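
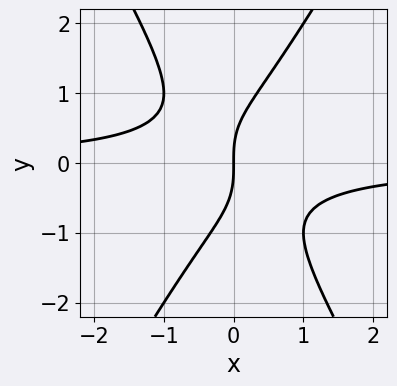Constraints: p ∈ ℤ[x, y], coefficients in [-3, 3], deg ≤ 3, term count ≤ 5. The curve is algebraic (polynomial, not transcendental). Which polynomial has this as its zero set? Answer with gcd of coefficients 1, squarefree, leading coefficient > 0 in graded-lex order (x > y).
The degree is 3 — no degree-2 curve has this shape.
From the visible intercepts: it crosses the y-axis at the gridline y = 0; one x-axis crossing is at x = 0.
Together with the visible shape, these determine p as stated.

3*x^2*y - y^3 + 2*x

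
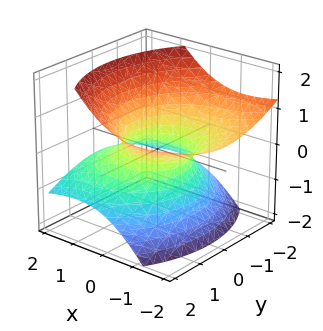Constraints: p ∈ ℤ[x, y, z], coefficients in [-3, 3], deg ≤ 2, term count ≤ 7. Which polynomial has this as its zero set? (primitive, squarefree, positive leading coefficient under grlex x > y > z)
x^2 + 2*x*z + y^2 - 2*z^2 - 1

1. Degree: no degree-1 surface has this shape, so deg p = 2.
2. Observable constraints: among the integer gridlines, it crosses the x-axis at x ∈ {-1, 1}; the y-axis gridline crossings are at y ∈ {-1, 1}.
3. The integer polynomial consistent with all of this is the stated p.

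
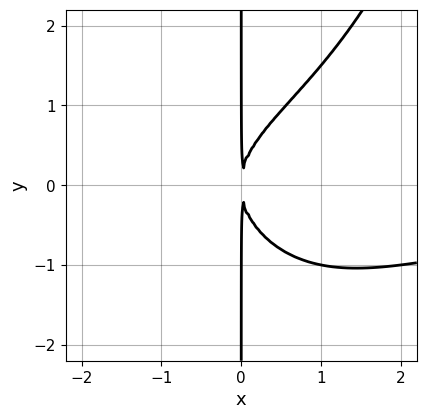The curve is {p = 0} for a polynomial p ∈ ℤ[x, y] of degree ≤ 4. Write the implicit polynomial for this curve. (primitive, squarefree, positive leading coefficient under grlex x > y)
(a) Degree: no degree-3 curve has this shape, so deg p = 4.
(b) From the visible intercepts: every point of the y-axis in the box is on the curve.
(c) Together with the visible shape, these determine p as stated.

x^3*y - 2*x*y^2 + 3*x^2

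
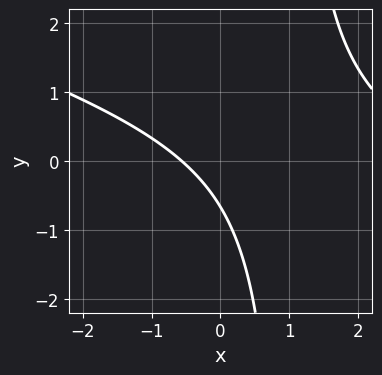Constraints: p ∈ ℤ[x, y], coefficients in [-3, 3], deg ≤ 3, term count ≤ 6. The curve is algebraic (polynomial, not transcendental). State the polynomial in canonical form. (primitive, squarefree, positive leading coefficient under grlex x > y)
x^2 + 3*x*y - 3*x - 3*y - 2

1. The degree is 2 — a generic line meets the curve in up to 2 points.
2. Putting this together gives p.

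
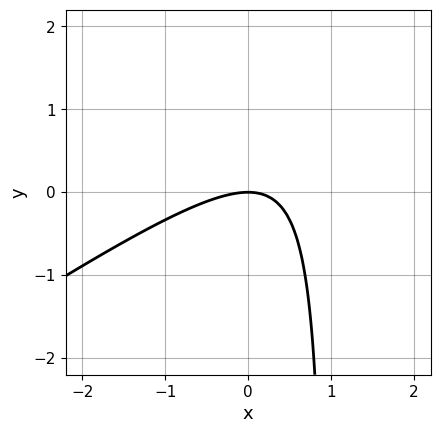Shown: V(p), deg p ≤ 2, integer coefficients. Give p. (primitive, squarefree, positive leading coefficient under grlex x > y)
(a) The degree is 2 — no degree-1 curve has this shape.
(b) Observable constraints: it crosses the y-axis at the gridline y = 0; one x-axis crossing is at x = 0.
(c) Fitting integer coefficients to these (and the overall shape) gives p.

2*x^2 - 3*x*y + 3*y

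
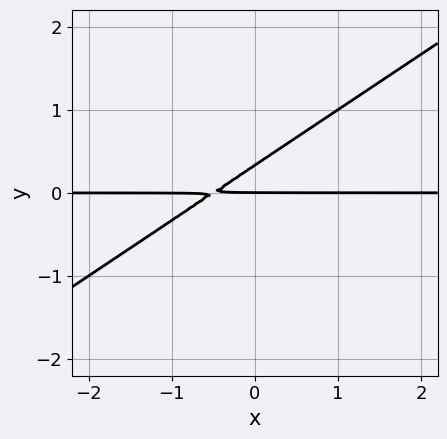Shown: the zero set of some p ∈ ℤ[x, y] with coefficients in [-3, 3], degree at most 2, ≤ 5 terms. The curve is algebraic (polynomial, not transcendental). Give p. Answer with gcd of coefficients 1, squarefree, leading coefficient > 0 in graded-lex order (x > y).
(a) Degree: a generic line meets the curve in up to 2 points, so deg p = 2.
(b) Reading off the gridlines: every point of the x-axis in the box is on the curve; it crosses the y-axis at the gridline y = 0.
(c) Putting this together gives p.

2*x*y - 3*y^2 + y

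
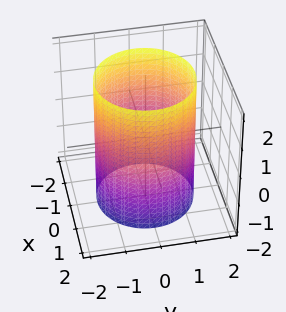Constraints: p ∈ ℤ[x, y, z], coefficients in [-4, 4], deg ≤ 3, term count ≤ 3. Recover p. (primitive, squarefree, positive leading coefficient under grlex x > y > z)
x^2 + y^2 - 2

Degree: constant cross-section along one axis; a quadric, so deg p = 2.
Symmetries: the z ↦ −z reflection is a symmetry, so z appears only in even powers; rotational symmetry about the z-axis ⇒ p depends on x, y only through x² + y².
From the axis intercepts and sections: the surface avoids every integer z-axis point in the box; a circular section at z = 1 has radius between 1 and 2.
The integer polynomial consistent with all of this is the stated p.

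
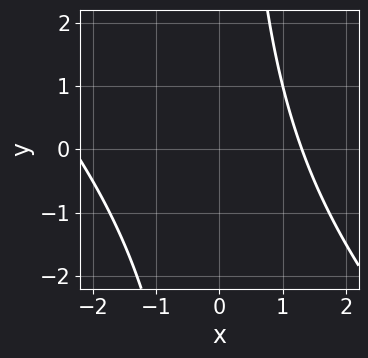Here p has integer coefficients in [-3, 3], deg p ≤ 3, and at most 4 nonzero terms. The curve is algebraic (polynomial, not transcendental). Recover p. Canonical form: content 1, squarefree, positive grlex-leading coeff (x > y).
x^2 + x*y + x - 3

(a) Degree: the shape is more complex than any degree-1 curve, so deg p = 2.
(b) Reading off the gridlines: the curve avoids every integer y-axis point in the box.
(c) Solving for integer coefficients yields p as stated.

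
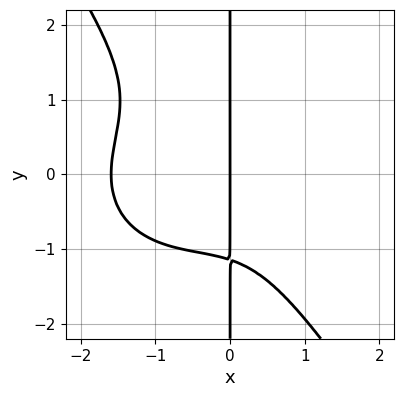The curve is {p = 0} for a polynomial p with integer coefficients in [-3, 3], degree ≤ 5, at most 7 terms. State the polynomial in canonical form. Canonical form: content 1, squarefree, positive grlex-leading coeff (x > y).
2*x^4 + 2*x^2*y^2 + 2*x*y^3 + 2*x^3 + 3*x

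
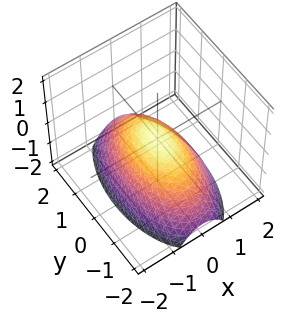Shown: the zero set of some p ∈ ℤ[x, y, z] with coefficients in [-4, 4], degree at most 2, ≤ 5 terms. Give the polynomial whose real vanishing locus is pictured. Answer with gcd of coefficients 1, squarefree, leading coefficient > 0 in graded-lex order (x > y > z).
Degree: a paraboloid; a quadric, so deg p = 2.
Symmetries: mirror symmetry y ↦ −y ⇒ only even powers of y; it's symmetric under x → −x, forcing even powers of x.
Against the integer gridlines: it crosses the x-axis at the gridline x = 0; one z-axis crossing is at z = 0.
These observations pin down the coefficients.

3*x^2 + y^2 + 3*z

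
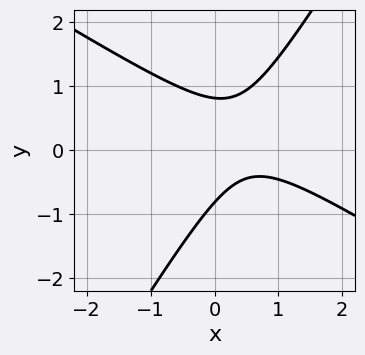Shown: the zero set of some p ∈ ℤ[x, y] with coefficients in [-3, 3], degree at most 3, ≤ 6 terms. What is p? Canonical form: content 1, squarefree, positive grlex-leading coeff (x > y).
3*x^2 + 3*x*y - 3*y^2 - 3*x + 2

1. Degree: no degree-1 curve has this shape, so deg p = 2.
2. From the axis intercepts and sections: no x-intercept at any integer in the box.
3. Matching integer coefficients to the picture gives p.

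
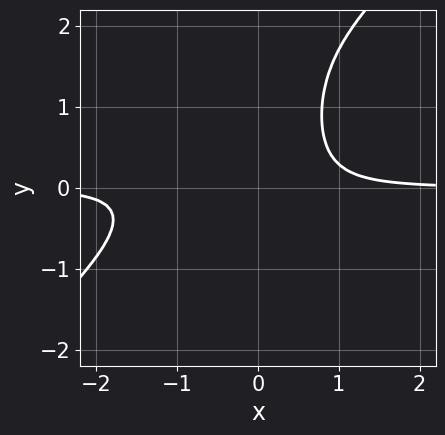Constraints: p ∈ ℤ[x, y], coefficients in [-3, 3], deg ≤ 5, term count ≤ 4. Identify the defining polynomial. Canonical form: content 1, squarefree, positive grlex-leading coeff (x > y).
2*x^3*y - 2*x^2*y^2 + 2*x^2*y - 1

The degree is 4 — the shape is more complex than any degree-3 curve.
Reading off the gridlines: it misses every integer gridline on the y-axis; the curve avoids every integer x-axis point in the box.
The integer polynomial consistent with all of this is the stated p.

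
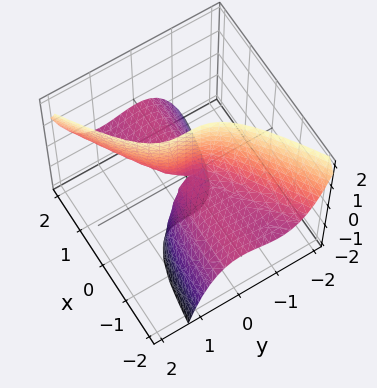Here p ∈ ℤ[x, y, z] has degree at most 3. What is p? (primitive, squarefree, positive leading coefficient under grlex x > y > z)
2*x*y^2 - 3*y^3 + 3*x*z

1. Degree: the shape is more complex than any degree-2 surface, so deg p = 3.
2. Observable constraints: the visible x-axis segment lies entirely on the surface; every point of the z-axis in the box is on the surface.
3. These observations pin down the coefficients.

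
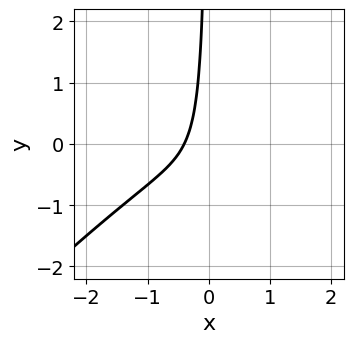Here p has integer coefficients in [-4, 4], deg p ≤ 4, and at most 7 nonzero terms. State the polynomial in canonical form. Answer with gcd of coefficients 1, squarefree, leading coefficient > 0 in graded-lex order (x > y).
3*x^3 - 3*x^2*y + 3*x*y + 2*x + 1

deg p = 3. A generic line meets the curve in up to 3 points.
From the visible intercepts: it misses every integer gridline on the y-axis.
Together with the visible shape, these determine p as stated.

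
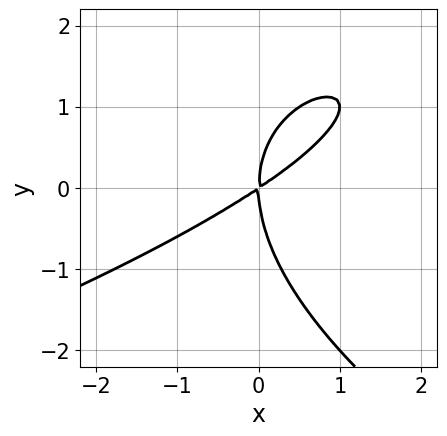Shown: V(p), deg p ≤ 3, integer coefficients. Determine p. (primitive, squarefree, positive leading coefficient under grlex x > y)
(a) deg p = 3.
(b) Observable constraints: it crosses the x-axis at the gridline x = 0; it crosses the y-axis at the gridline y = 0.
(c) These observations pin down the coefficients.

y^3 + 2*x^2 - 3*x*y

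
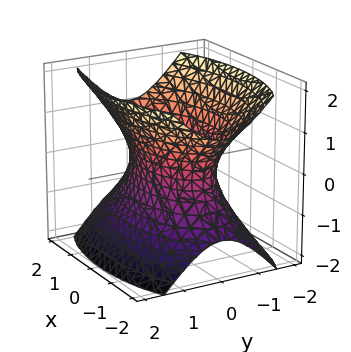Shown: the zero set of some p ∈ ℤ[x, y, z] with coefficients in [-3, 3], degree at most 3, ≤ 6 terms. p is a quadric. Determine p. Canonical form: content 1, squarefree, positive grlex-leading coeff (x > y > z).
1. The degree is 2 — one connected sheet with a waist; a quadric.
2. Symmetries: mirror symmetry z ↦ −z ⇒ only even powers of z; it's symmetric under y → −y, forcing even powers of y; it's symmetric under x → −x, forcing even powers of x.
3. Checking where it meets the axes: no z-intercept at any integer in the box.
4. The integer polynomial consistent with all of this is the stated p.

x^2 + 3*y^2 - 2*z^2 - 2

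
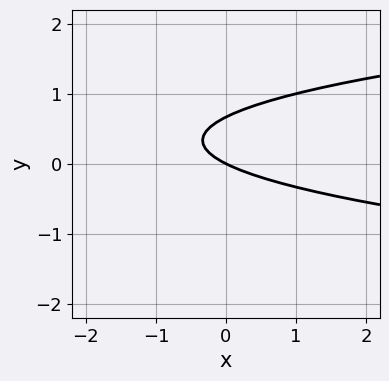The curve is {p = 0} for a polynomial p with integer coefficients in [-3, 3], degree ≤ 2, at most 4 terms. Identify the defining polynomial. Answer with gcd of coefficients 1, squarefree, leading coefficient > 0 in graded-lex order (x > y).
First, the degree is 2 — the shape is more complex than any degree-1 curve.
Then, from the visible intercepts: it crosses the x-axis at the gridline x = 0; one y-axis crossing is at y = 0.
Finally, together with the visible shape, these determine p as stated.

3*y^2 - x - 2*y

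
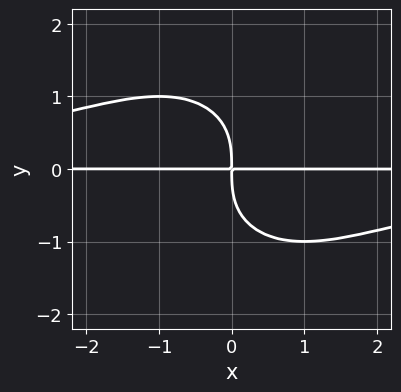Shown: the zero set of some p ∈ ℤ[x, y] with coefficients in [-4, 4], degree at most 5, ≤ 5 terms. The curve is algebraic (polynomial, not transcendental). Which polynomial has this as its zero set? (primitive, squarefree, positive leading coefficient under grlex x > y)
x^2*y^2 + y^4 + 2*x*y

(a) deg p = 4.
(b) Observable constraints: every point of the x-axis in the box is on the curve.
(c) Fitting integer coefficients to these (and the overall shape) gives p.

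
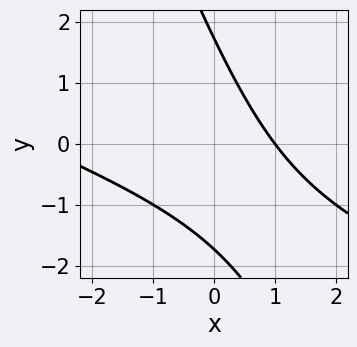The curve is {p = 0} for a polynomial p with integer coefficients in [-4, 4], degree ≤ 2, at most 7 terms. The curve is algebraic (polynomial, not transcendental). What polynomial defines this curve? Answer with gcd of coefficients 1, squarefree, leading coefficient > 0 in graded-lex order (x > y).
First, degree: a generic line meets the curve in up to 2 points, so deg p = 2.
Then, from the axis intercepts and sections: one x-axis crossing is at x = 1.
Finally, putting this together gives p.

x^2 + 3*x*y + y^2 + 2*x - 3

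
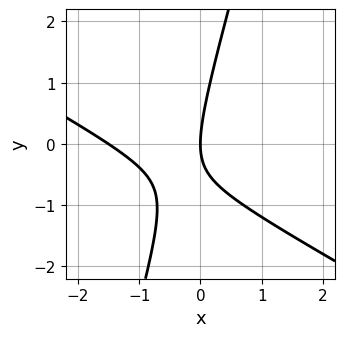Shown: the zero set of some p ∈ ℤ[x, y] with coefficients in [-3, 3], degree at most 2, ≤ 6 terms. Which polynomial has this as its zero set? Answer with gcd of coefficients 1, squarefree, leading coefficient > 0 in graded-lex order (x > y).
2*x^2 + 3*x*y - y^2 + 3*x

The degree is 2 — a generic line meets the curve in up to 2 points.
Checking where it meets the axes: one x-axis crossing is at x = 0; it meets the y-axis at y = 0 (among the integer gridlines).
Matching integer coefficients to the picture gives p.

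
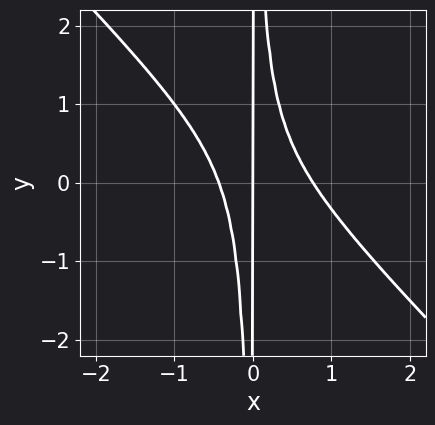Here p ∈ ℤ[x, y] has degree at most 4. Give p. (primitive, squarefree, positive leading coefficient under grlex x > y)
1. The degree is 3 — no degree-2 curve has this shape.
2. Against the integer gridlines: it crosses the x-axis at the gridline x = 0; every point of the y-axis in the box is on the curve.
3. The integer polynomial consistent with all of this is the stated p.

3*x^3 + 3*x^2*y - x^2 - x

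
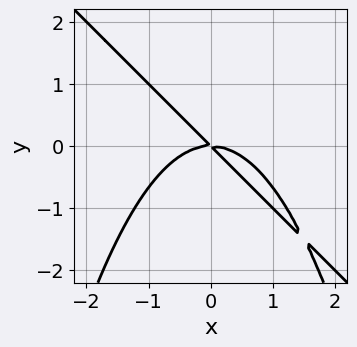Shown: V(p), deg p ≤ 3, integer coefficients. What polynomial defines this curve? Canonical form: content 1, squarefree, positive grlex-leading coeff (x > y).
2*x^3 + 2*x^2*y + 3*x*y + 3*y^2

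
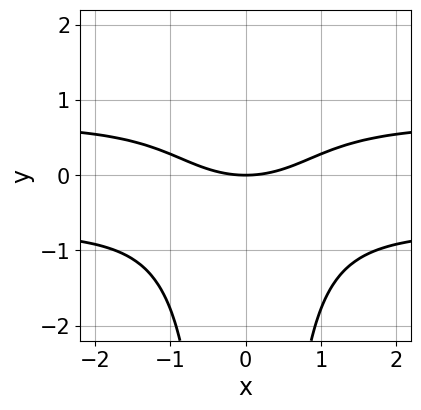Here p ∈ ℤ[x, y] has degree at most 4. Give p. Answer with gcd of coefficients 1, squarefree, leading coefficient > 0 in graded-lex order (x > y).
(a) deg p = 4. The shape is more complex than any degree-3 curve.
(b) Symmetries: mirror symmetry x ↦ −x ⇒ only even powers of x.
(c) Checking where it meets the axes: it crosses the x-axis at the gridline x = 0; it crosses the y-axis at the gridline y = 0.
(d) Putting this together gives p.

2*x^2*y^2 - x^2 + 3*y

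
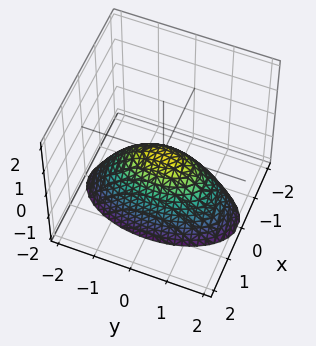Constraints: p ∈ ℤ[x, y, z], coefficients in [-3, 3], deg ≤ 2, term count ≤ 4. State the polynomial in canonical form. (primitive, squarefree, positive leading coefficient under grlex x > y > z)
3*x^2 + y^2 + 2*z

1. Degree: a single bowl opening along one axis; a quadric, so deg p = 2.
2. Symmetries: mirror symmetry y ↦ −y ⇒ only even powers of y; it's symmetric under x → −x, forcing even powers of x.
3. Against the integer gridlines: it crosses the y-axis at the gridline y = 0; it crosses the z-axis at the gridline z = 0.
4. Solving for integer coefficients yields p as stated.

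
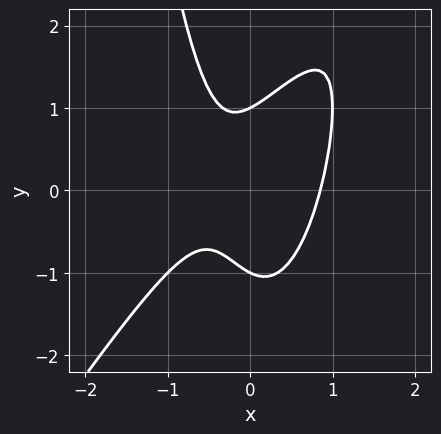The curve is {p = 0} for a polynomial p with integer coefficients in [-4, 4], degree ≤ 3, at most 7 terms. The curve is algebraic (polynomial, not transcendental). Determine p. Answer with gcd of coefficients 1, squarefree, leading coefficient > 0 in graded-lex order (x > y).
3*x^3 - 2*x^2*y + y^2 - x - 1

(a) The degree is 3 — the shape is more complex than any degree-2 curve.
(b) From the axis intercepts and sections: among the integer gridlines, it crosses the y-axis at y ∈ {-1, 1}.
(c) Fitting integer coefficients to these (and the overall shape) gives p.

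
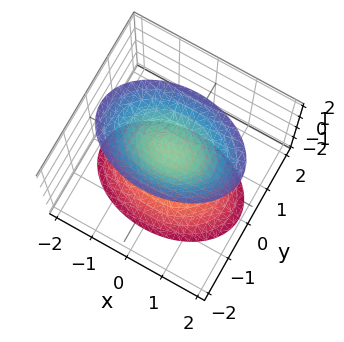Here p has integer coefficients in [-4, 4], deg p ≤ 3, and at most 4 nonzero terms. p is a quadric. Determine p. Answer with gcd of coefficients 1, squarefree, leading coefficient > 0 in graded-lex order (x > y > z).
x^2 + 2*y^2 - z^2 + 1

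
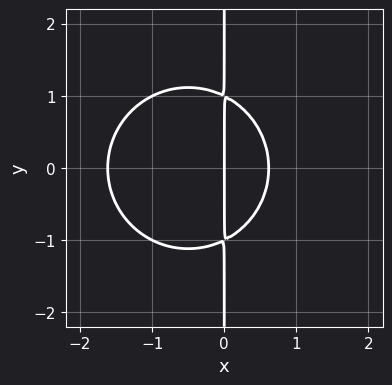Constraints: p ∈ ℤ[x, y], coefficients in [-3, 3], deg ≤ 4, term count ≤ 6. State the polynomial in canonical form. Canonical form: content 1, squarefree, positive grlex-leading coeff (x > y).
x^3 + x*y^2 + x^2 - x

deg p = 3.
Symmetries: it's symmetric under y → −y, forcing even powers of y.
Reading off the gridlines: it crosses the x-axis at the gridline x = 0; the visible y-axis segment lies entirely on the curve.
Together with the visible shape, these determine p as stated.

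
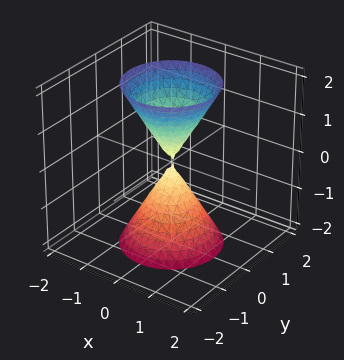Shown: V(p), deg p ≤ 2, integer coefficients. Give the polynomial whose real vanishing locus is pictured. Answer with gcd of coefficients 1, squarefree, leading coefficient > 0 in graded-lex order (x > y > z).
First, the picture has 2 separate pieces. They look like related sheets of one shape, so recover p as a whole.
Then, the degree is 2 — two nappes meeting at a single point; a quadric.
Then, by symmetry, the z-axis is an axis of rotation, so x and y enter only as x² + y²; mirror symmetry z ↦ −z ⇒ only even powers of z.
Then, checking where it meets the axes: it meets the x-axis at x = 0 (among the integer gridlines); a circular section at z = -2 has radius between 1 and 2; it meets the y-axis at y = 0 (among the integer gridlines).
Finally, the integer polynomial consistent with all of this is the stated p.

3*x^2 + 3*y^2 - z^2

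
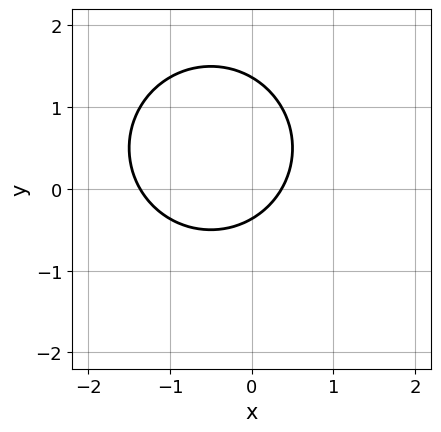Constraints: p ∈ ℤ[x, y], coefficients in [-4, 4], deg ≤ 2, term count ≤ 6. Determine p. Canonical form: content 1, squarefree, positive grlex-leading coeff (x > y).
2*x^2 + 2*y^2 + 2*x - 2*y - 1

(a) Degree: a generic line meets the curve in up to 2 points, so deg p = 2.
(b) The integer polynomial consistent with all of this is the stated p.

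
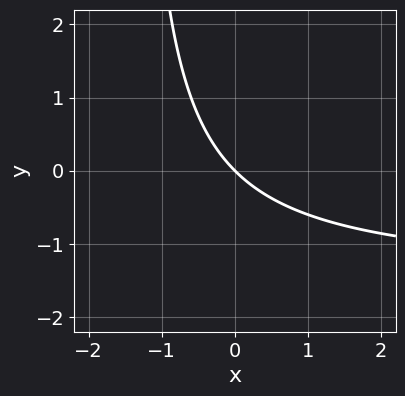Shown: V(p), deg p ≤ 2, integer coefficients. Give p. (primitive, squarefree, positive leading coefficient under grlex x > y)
2*x*y + 3*x + 3*y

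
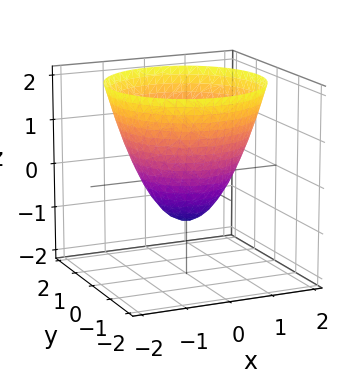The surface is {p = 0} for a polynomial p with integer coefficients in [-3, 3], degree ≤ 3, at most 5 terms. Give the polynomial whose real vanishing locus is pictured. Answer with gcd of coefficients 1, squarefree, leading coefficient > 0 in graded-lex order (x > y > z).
First, the degree is 2 — no degree-1 surface has this shape.
Next, symmetries: rotational symmetry about the z-axis ⇒ p depends on x, y only through x² + y².
Next, observable constraints: a circular section at z = 0 has radius exactly 1; it meets the z-axis at z = -1 (among the integer gridlines); the x-axis gridline crossings are at x ∈ {-1, 1}.
Finally, fitting integer coefficients to these (and the overall shape) gives p. Check: (0, -1, 0) on the y-axis lies on the surface, and p(0, -1, 0) = 0. ✓

x^2 + y^2 - z - 1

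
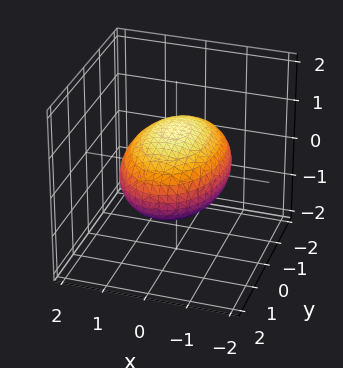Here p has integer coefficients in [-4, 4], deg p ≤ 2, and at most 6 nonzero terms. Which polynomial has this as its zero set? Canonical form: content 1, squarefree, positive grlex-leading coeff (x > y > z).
2*x^2 + y^2 + 3*z^2 - 3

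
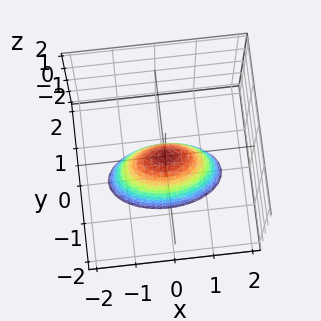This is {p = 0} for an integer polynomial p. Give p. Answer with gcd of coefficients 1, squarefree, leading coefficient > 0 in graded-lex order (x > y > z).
x^2 + 3*y^2 + z

Degree: a paraboloid; a quadric, so deg p = 2.
Symmetries: mirror symmetry x ↦ −x ⇒ only even powers of x; it's symmetric under y → −y, forcing even powers of y.
Against the integer gridlines: one z-axis crossing is at z = 0; it crosses the y-axis at the gridline y = 0; one x-axis crossing is at x = 0.
These observations pin down the coefficients.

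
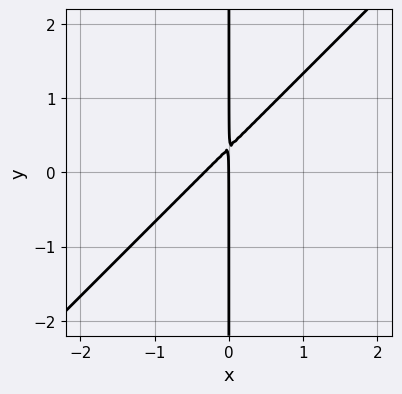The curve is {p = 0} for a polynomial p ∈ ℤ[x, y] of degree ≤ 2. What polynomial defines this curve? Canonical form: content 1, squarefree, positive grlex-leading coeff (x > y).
3*x^2 - 3*x*y + x

(a) deg p = 2. The shape is more complex than any degree-1 curve.
(b) Observable constraints: every point of the y-axis in the box is on the curve; it meets the x-axis at x = 0 (among the integer gridlines).
(c) Together with the visible shape, these determine p as stated.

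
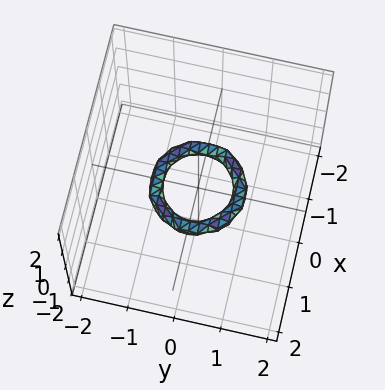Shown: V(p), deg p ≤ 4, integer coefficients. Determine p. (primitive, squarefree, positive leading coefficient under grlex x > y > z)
2*x^4 + 4*x^2*y^2 + 2*y^4 - 3*x^2 - 3*y^2 + 3*z^2 + 1

1. deg p = 4. No degree-3 surface has this shape.
2. Symmetry: every cross-section ⟂ z is a circle, so x, y appear only via x² + y².
3. Reading off the gridlines: no z-intercept at any integer in the box; among the integer gridlines, it crosses the y-axis at y ∈ {-1, 1}; among the integer gridlines, it crosses the x-axis at x ∈ {-1, 1}.
4. The integer polynomial consistent with all of this is the stated p.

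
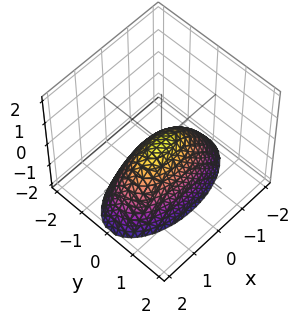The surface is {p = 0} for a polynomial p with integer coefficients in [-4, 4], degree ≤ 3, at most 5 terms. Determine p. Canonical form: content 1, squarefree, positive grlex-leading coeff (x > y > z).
x^2 + 3*y^2 + 2*z

The degree is 2 — a single bowl opening along one axis; a quadric.
Symmetries: it's symmetric under x → −x, forcing even powers of x; the y ↦ −y reflection is a symmetry, so y appears only in even powers.
From the axis intercepts and sections: one x-axis crossing is at x = 0; one z-axis crossing is at z = 0.
Matching integer coefficients to the picture gives p.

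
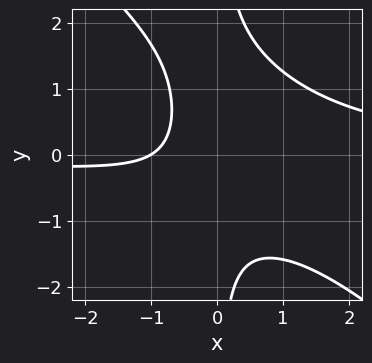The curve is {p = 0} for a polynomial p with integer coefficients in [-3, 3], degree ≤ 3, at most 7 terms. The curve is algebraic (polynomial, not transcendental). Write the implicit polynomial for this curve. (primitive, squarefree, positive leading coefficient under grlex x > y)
3*x^2*y + 3*x*y^2 - 2*x*y - 3*x - 3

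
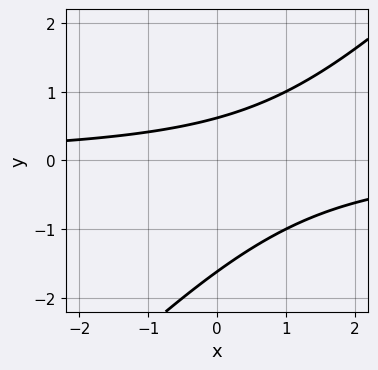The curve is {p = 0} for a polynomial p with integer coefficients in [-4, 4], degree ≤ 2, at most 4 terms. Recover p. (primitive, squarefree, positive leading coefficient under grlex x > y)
x*y - y^2 - y + 1

First, degree: a generic line meets the curve in up to 2 points, so deg p = 2.
Next, reading off the gridlines: it misses every integer gridline on the x-axis.
Finally, the integer polynomial consistent with all of this is the stated p.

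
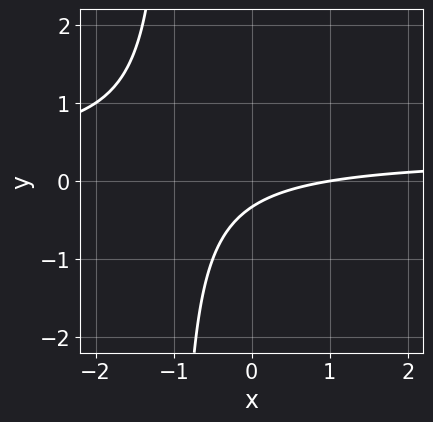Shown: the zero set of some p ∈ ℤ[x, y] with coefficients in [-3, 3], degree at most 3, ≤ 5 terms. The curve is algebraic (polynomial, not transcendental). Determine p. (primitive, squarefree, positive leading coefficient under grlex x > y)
First, the degree is 2 — no degree-1 curve has this shape.
Then, reading off the gridlines: one x-axis crossing is at x = 1.
Finally, solving for integer coefficients yields p as stated.

3*x*y - x + 3*y + 1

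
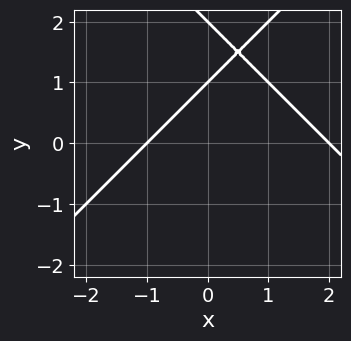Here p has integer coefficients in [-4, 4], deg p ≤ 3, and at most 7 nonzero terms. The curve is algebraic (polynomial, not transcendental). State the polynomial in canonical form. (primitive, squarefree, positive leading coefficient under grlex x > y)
First, deg p = 2.
Then, checking where it meets the axes: the x-axis gridline crossings are at x ∈ {-1, 2}; the y-axis gridline crossings are at y ∈ {1, 2}.
Finally, putting this together gives p.

x^2 - y^2 - x + 3*y - 2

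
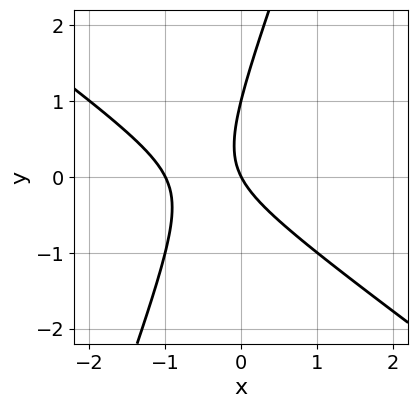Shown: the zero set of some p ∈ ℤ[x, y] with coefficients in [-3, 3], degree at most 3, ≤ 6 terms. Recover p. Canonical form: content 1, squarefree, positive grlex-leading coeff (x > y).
2*x^2 + 2*x*y - y^2 + 2*x + y

Degree: a generic line meets the curve in up to 2 points, so deg p = 2.
Against the integer gridlines: the y-axis gridline crossings are at y ∈ {0, 1}; the x-axis gridline crossings are at x ∈ {-1, 0}.
Matching integer coefficients to the picture gives p.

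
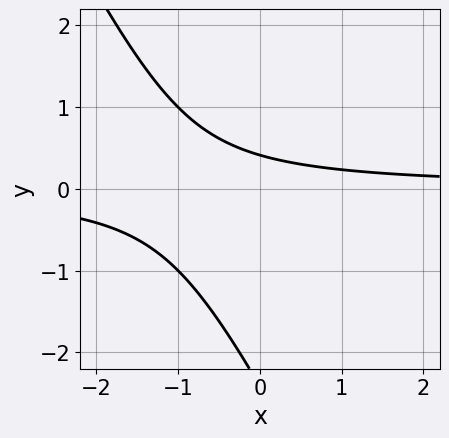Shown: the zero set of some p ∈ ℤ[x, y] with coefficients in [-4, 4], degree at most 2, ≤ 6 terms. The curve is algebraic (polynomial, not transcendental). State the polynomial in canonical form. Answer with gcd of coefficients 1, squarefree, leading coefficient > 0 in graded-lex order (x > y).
2*x*y + y^2 + 2*y - 1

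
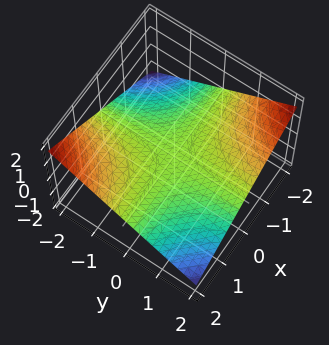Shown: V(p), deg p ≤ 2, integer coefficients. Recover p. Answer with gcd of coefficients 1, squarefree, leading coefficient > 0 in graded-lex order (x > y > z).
First, the degree is 2 — a saddle surface; a quadric.
Next, against the integer gridlines: the visible x-axis segment lies entirely on the surface; it meets the z-axis at z = 0 (among the integer gridlines); every point of the y-axis in the box is on the surface.
Finally, putting this together gives p.

x*y + 3*z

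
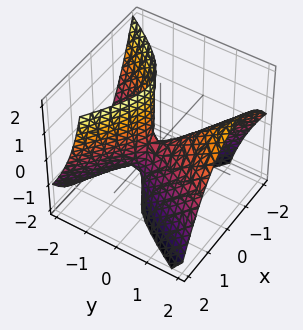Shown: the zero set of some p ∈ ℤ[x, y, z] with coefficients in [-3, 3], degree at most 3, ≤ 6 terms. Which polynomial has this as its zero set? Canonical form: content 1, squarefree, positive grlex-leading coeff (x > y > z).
3*x^2 + 2*x*y - 2*y^2 + 3*y*z + z

First, degree: the shape is more complex than any degree-1 surface, so deg p = 2.
Next, against the integer gridlines: it meets the y-axis at y = 0 (among the integer gridlines); one z-axis crossing is at z = 0; it crosses the x-axis at the gridline x = 0.
Finally, solving for integer coefficients yields p as stated.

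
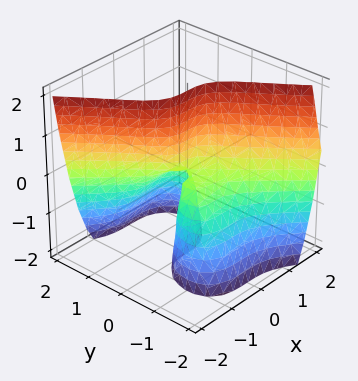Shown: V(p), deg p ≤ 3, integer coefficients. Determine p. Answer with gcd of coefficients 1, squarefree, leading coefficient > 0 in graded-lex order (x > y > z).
3*x^3 + 2*y^3 + 3*y*z

First, deg p = 3.
Next, checking where it meets the axes: it crosses the x-axis at the gridline x = 0; it crosses the y-axis at the gridline y = 0; the visible z-axis segment lies entirely on the surface.
Finally, the integer polynomial consistent with all of this is the stated p.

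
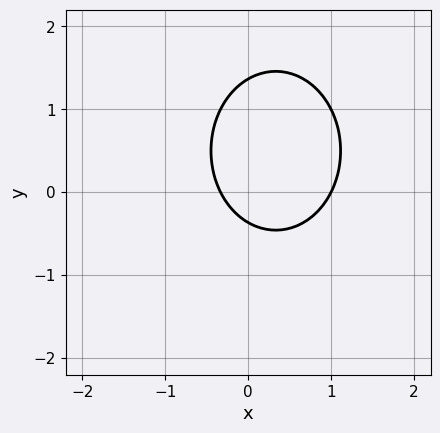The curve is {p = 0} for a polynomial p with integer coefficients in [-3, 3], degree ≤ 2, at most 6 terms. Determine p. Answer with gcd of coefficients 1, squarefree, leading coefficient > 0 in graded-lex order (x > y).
First, deg p = 2.
Then, from the axis intercepts and sections: it crosses the x-axis at the gridline x = 1.
Finally, assembling these constraints gives the stated polynomial.

3*x^2 + 2*y^2 - 2*x - 2*y - 1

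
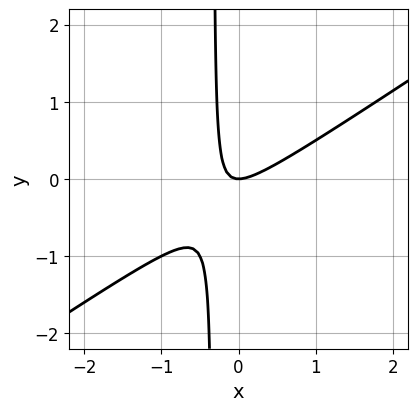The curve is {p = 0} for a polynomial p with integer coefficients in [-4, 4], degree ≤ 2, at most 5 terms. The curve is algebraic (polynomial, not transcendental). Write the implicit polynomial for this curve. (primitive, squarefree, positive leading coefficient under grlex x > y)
2*x^2 - 3*x*y - y

The degree is 2 — the shape is more complex than any degree-1 curve.
Observable constraints: one y-axis crossing is at y = 0; it meets the x-axis at x = 0 (among the integer gridlines).
Putting this together gives p.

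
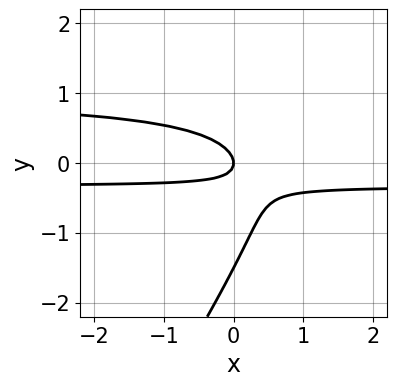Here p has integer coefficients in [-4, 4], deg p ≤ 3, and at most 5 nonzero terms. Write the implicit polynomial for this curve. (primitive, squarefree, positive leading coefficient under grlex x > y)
3*x*y^2 - 2*y^3 - 2*x*y - 3*y^2 - x

First, the degree is 3 — the shape is more complex than any degree-2 curve.
Next, from the visible intercepts: one y-axis crossing is at y = 0; it meets the x-axis at x = 0 (among the integer gridlines).
Finally, together with the visible shape, these determine p as stated.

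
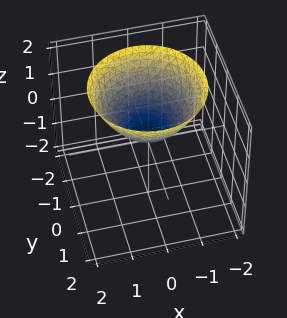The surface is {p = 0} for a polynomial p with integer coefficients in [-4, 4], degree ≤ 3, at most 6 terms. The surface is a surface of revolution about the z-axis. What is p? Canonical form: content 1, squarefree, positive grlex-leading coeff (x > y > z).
1. Degree: the shape is more complex than any degree-1 surface, so deg p = 2.
2. By symmetry, the z-axis is an axis of rotation, so x and y enter only as x² + y².
3. From the visible intercepts: the surface avoids every integer y-axis point in the box; a circular section at z = 1 has radius exactly 1; the surface avoids every integer x-axis point in the box.
4. Fitting integer coefficients to these (and the overall shape) gives p.

2*x^2 + 2*y^2 - 3*z + 1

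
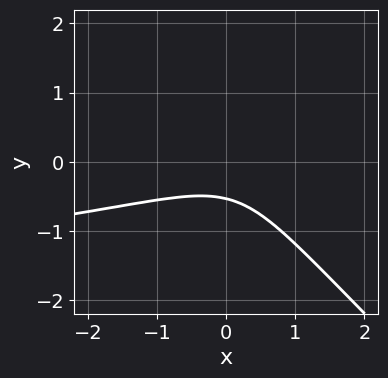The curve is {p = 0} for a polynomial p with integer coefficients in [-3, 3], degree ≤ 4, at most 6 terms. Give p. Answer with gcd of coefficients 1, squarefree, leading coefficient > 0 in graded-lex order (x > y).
3*x*y^2 + 3*y^3 + x^2 + y + 1

(a) deg p = 3. No degree-2 curve has this shape.
(b) From the visible intercepts: it misses every integer gridline on the x-axis.
(c) The integer polynomial consistent with all of this is the stated p.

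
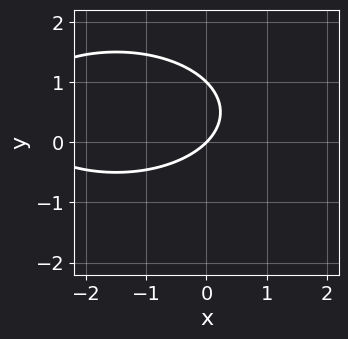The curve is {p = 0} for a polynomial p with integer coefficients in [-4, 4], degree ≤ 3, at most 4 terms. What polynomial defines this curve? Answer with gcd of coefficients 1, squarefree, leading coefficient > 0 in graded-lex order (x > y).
1. Degree: the shape is more complex than any degree-1 curve, so deg p = 2.
2. Observable constraints: the y-axis gridline crossings are at y ∈ {0, 1}; it meets the x-axis at x = 0 (among the integer gridlines).
3. These observations pin down the coefficients.

x^2 + 3*y^2 + 3*x - 3*y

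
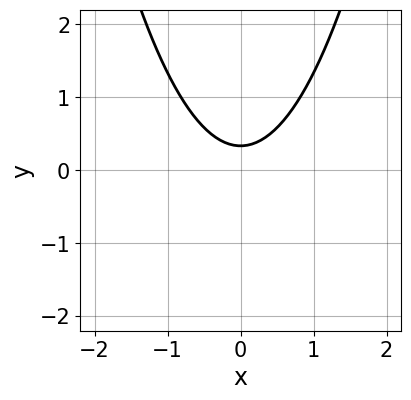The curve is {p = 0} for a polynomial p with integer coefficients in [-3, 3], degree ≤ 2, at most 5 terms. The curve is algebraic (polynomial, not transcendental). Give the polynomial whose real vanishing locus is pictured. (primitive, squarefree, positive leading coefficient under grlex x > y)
3*x^2 - 3*y + 1

The degree is 2 — the shape is more complex than any degree-1 curve.
Symmetries: it's symmetric under x → −x, forcing even powers of x.
From the visible intercepts: no x-intercept at any integer in the box.
The integer polynomial consistent with all of this is the stated p.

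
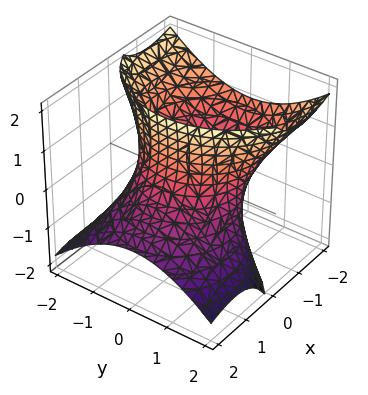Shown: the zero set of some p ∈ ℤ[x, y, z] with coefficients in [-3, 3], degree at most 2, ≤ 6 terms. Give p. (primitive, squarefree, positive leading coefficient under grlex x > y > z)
2*x^2 + 3*x*z + 2*y^2 - z^2 - 3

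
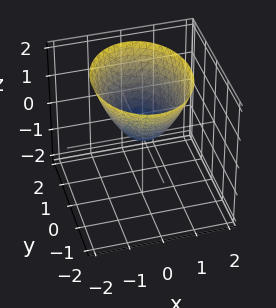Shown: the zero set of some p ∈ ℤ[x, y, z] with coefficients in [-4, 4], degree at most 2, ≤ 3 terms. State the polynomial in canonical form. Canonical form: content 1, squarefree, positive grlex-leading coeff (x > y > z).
(a) Degree: a paraboloid; a quadric, so deg p = 2.
(b) Symmetries: it's symmetric under y → −y, forcing even powers of y; the x ↦ −x reflection is a symmetry, so x appears only in even powers.
(c) Against the integer gridlines: it meets the y-axis at y = 0 (among the integer gridlines); one x-axis crossing is at x = 0; it meets the z-axis at z = 0 (among the integer gridlines).
(d) Putting this together gives p.

3*x^2 + 2*y^2 - 3*z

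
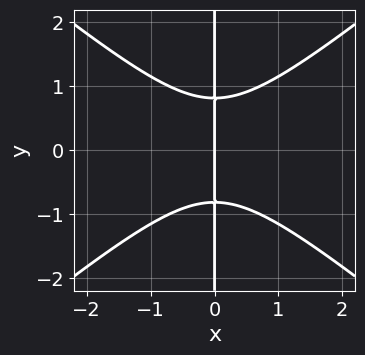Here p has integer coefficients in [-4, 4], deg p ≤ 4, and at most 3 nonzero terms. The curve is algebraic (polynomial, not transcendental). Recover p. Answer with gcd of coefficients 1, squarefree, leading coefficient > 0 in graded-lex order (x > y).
deg p = 3. No degree-2 curve has this shape.
Symmetries: the y ↦ −y reflection is a symmetry, so y appears only in even powers.
Against the integer gridlines: one x-axis crossing is at x = 0; every point of the y-axis in the box is on the curve.
Fitting integer coefficients to these (and the overall shape) gives p.

2*x^3 - 3*x*y^2 + 2*x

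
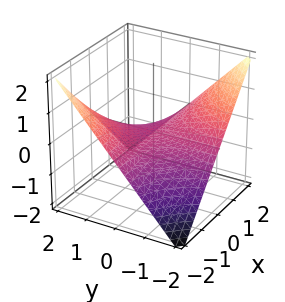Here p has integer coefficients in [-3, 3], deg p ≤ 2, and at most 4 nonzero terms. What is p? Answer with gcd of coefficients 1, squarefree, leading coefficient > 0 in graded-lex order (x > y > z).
(a) deg p = 2.
(b) Reading off the gridlines: it meets the z-axis at z = 0 (among the integer gridlines); the visible x-axis segment lies entirely on the surface.
(c) Assembling these constraints gives the stated polynomial.

x*y + 2*z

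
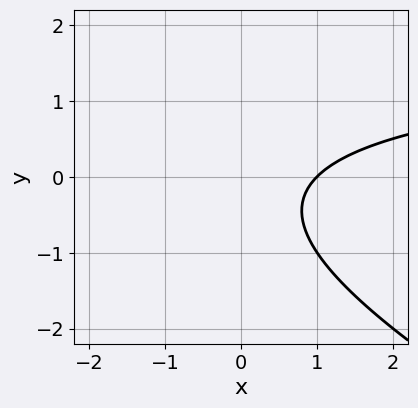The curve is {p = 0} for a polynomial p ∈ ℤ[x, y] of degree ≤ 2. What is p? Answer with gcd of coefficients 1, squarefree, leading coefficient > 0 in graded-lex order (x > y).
x*y + 2*y^2 - 2*x + y + 2

(a) The degree is 2 — the shape is more complex than any degree-1 curve.
(b) Against the integer gridlines: it meets the x-axis at x = 1 (among the integer gridlines); the curve avoids every integer y-axis point in the box.
(c) Together with the visible shape, these determine p as stated.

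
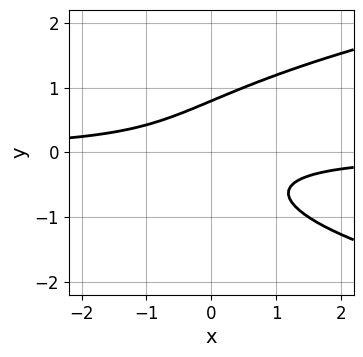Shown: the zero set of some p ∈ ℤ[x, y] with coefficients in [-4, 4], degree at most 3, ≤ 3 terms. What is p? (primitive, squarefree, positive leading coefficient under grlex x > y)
First, degree: the shape is more complex than any degree-2 curve, so deg p = 3.
Then, checking where it meets the axes: it misses every integer gridline on the x-axis.
Finally, putting this together gives p.

2*y^3 - 2*x*y - 1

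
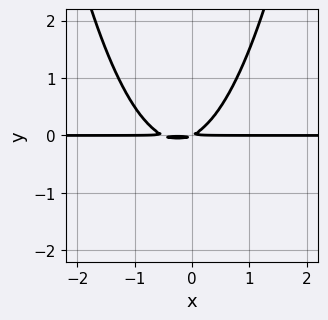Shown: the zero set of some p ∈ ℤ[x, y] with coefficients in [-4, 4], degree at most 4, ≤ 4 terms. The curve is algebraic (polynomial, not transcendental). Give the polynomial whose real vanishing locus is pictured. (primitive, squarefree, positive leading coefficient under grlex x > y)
2*x^2*y + x*y - 2*y^2

First, deg p = 3. The shape is more complex than any degree-2 curve.
Next, reading off the gridlines: every point of the x-axis in the box is on the curve.
Finally, putting this together gives p.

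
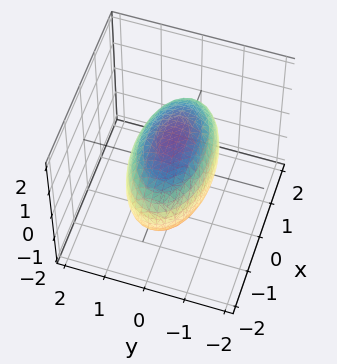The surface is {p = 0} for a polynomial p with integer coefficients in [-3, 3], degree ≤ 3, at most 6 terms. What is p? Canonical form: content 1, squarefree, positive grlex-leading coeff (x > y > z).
x^2 + 3*y^2 + 2*z^2 - 3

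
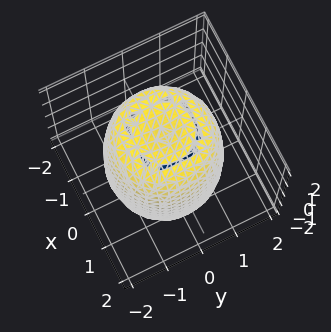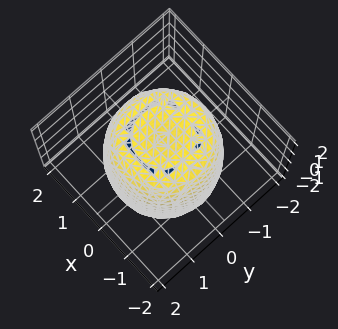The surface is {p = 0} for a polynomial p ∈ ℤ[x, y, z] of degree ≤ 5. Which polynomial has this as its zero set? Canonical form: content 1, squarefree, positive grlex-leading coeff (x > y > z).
The degree is 4 — a generic line meets the surface in up to 4 points.
Symmetries: rotational symmetry about the z-axis ⇒ p depends on x, y only through x² + y².
Observable constraints: a circular section at z = 2 has radius between 0 and 1.
Putting this together gives p.

2*x^4 + 4*x^2*y^2 + 2*y^4 - 3*x^2 - 3*y^2 + z^2 - 3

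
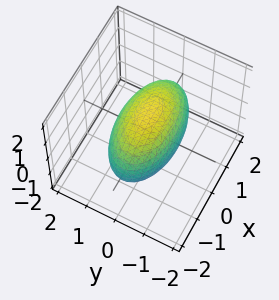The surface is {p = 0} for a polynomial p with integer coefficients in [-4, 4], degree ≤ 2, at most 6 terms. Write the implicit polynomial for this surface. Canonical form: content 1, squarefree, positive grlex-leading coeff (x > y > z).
Degree: a closed, bounded, convex surface; a quadric, so deg p = 2.
Symmetries: the x ↦ −x reflection is a symmetry, so x appears only in even powers; the z ↦ −z reflection is a symmetry, so z appears only in even powers; mirror symmetry y ↦ −y ⇒ only even powers of y.
Checking where it meets the axes: among the integer gridlines, it crosses the y-axis at y ∈ {-1, 1}.
Solving for integer coefficients yields p as stated.

x^2 + 3*y^2 + 2*z^2 - 3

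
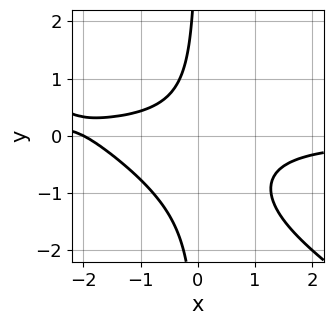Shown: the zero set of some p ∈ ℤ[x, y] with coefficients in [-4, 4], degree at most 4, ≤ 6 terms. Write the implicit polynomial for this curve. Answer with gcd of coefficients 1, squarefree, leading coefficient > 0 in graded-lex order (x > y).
2*x^2*y + 3*x*y^2 + 3*x*y + x + 2

1. deg p = 3. The shape is more complex than any degree-2 curve.
2. Reading off the gridlines: the curve avoids every integer y-axis point in the box; it meets the x-axis at x = -2 (among the integer gridlines).
3. These observations pin down the coefficients.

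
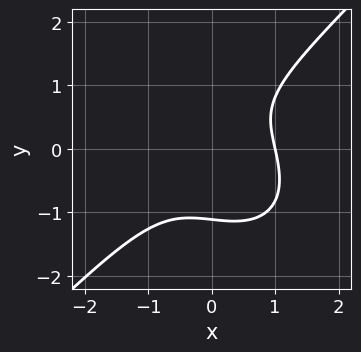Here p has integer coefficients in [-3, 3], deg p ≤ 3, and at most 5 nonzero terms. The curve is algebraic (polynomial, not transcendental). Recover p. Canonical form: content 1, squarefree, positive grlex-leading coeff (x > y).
3*x^3 - 3*y^3 + x*y + y - 3

1. deg p = 3. No degree-2 curve has this shape.
2. Against the integer gridlines: one x-axis crossing is at x = 1.
3. The integer polynomial consistent with all of this is the stated p.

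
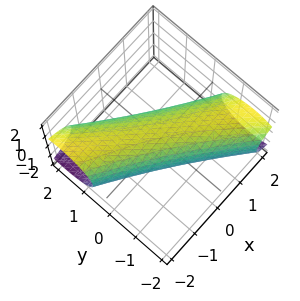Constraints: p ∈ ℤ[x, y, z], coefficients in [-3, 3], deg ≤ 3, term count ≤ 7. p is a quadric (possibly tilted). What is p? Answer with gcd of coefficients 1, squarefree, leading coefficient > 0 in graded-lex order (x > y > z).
x^2 + 3*x*y + 2*y^2 + 2*z^2 - 2

The degree is 2 — a generic line meets the surface in up to 2 points.
Observable constraints: the y-axis gridline crossings are at y ∈ {-1, 1}; among the integer gridlines, it crosses the z-axis at z ∈ {-1, 1}.
These observations pin down the coefficients.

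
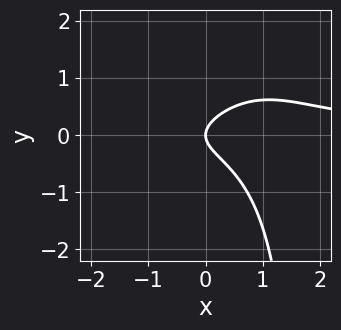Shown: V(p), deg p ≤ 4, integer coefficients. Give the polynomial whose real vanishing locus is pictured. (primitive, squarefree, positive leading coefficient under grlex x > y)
x^2*y - x*y^2 + 2*y^2 - x

(a) deg p = 3. No degree-2 curve has this shape.
(b) Against the integer gridlines: it meets the x-axis at x = 0 (among the integer gridlines); one y-axis crossing is at y = 0.
(c) The integer polynomial consistent with all of this is the stated p.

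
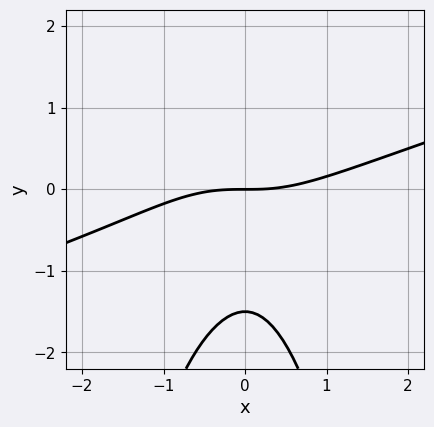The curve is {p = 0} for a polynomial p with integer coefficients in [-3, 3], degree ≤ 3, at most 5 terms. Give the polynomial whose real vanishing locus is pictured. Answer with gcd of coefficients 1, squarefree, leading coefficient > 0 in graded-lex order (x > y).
x^3 - 3*x^2*y - 2*y^2 - 3*y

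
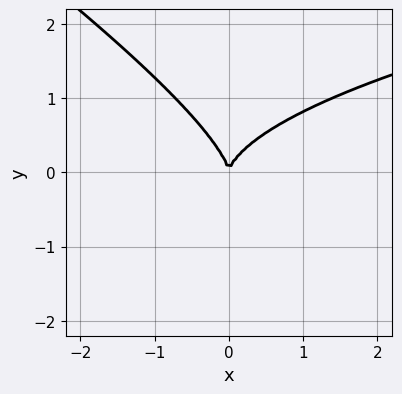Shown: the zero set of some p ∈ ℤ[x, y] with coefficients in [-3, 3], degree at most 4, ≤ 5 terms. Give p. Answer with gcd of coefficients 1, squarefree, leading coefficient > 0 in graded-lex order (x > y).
2*x*y^2 + 3*y^3 - 3*x^2

1. Degree: a generic line meets the curve in up to 3 points, so deg p = 3.
2. Checking where it meets the axes: one y-axis crossing is at y = 0; it crosses the x-axis at the gridline x = 0.
3. These observations pin down the coefficients.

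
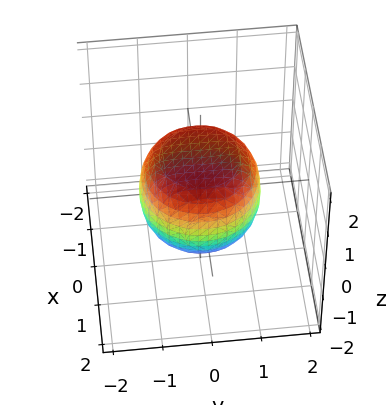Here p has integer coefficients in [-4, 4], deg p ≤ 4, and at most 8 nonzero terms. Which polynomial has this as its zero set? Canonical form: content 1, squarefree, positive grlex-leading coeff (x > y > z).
2*x^4 + 4*x^2*y^2 + 2*y^4 - x^2 - y^2 + 3*z^2 - 3

The degree is 4 — the shape is more complex than any degree-3 surface.
Symmetries: every cross-section ⟂ z is a circle, so x, y appear only via x² + y².
From the visible intercepts: the z-axis gridline crossings are at z ∈ {-1, 1}; a circular section at z = 1 has radius between 0 and 1.
Together with the visible shape, these determine p as stated.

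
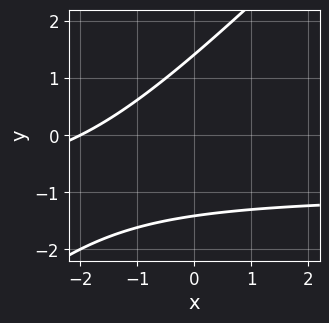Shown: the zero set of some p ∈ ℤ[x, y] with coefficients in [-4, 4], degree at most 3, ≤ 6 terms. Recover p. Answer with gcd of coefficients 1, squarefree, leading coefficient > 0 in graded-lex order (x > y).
(a) deg p = 2. A generic line meets the curve in up to 2 points.
(b) From the axis intercepts and sections: it meets the x-axis at x = -2 (among the integer gridlines).
(c) Putting this together gives p.

x*y - y^2 + x + 2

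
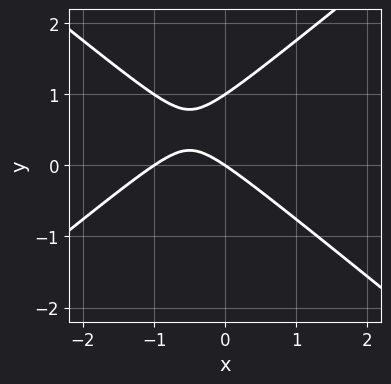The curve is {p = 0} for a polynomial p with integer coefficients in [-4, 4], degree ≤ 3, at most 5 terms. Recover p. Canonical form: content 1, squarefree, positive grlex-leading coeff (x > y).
2*x^2 - 3*y^2 + 2*x + 3*y

1. The degree is 2 — a generic line meets the curve in up to 2 points.
2. From the visible intercepts: among the integer gridlines, it crosses the x-axis at x ∈ {-1, 0}; the y-axis gridline crossings are at y ∈ {0, 1}.
3. Together with the visible shape, these determine p as stated.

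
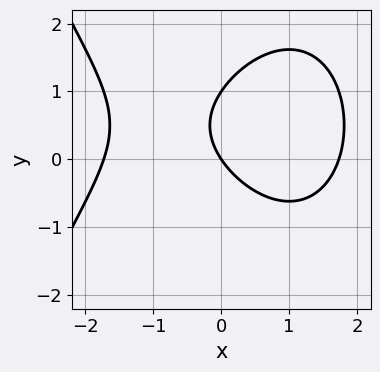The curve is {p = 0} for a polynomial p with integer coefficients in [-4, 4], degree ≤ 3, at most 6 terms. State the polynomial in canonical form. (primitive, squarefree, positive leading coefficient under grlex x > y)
x^3 + 2*y^2 - 3*x - 2*y

(a) The degree is 3 — a generic line meets the curve in up to 3 points.
(b) Checking where it meets the axes: among the integer gridlines, it crosses the y-axis at y ∈ {0, 1}; it crosses the x-axis at the gridline x = 0.
(c) Assembling these constraints gives the stated polynomial.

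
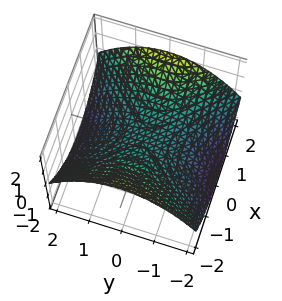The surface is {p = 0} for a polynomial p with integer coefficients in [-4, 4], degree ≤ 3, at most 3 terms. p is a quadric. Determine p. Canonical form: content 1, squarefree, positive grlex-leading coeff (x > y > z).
1. deg p = 2. A hyperbolic paraboloid; a quadric.
2. Symmetries: it's symmetric under y → −y, forcing even powers of y; it's symmetric under x → −x, forcing even powers of x.
3. From the axis intercepts and sections: it meets the x-axis at x = 0 (among the integer gridlines); it crosses the z-axis at the gridline z = 0; one y-axis crossing is at y = 0.
4. These observations pin down the coefficients.

x^2 - y^2 - 3*z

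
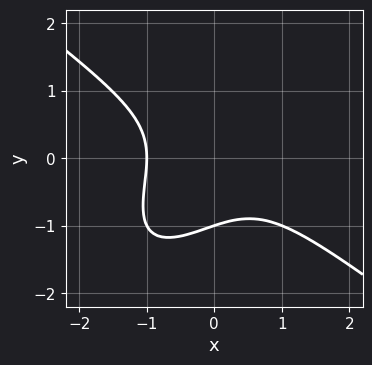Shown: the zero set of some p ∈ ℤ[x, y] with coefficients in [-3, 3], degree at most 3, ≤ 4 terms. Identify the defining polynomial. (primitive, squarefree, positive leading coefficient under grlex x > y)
First, the degree is 3 — the shape is more complex than any degree-2 curve.
Then, against the integer gridlines: one y-axis crossing is at y = -1; one x-axis crossing is at x = -1.
Finally, together with the visible shape, these determine p as stated.

x^3 - x*y^2 + y^3 + 1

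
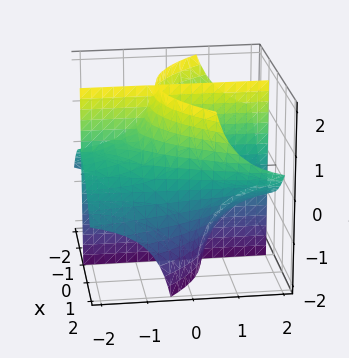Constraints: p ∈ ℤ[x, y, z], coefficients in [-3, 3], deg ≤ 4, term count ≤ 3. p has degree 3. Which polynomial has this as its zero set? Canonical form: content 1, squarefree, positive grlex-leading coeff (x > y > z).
First, I count 2 distinct pieces.
Then, the degree is 3 — no degree-2 surface has this shape.
Then, reading off the gridlines: it meets the x-axis at x = 0 (among the integer gridlines); the visible y-axis segment lies entirely on the surface; every point of the z-axis in the box is on the surface.
Finally, putting this together gives p.

x^3 - 2*x*y*z - 2*x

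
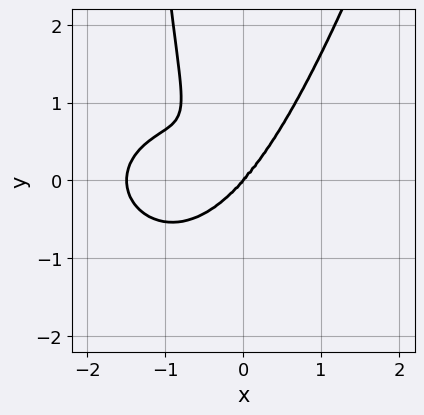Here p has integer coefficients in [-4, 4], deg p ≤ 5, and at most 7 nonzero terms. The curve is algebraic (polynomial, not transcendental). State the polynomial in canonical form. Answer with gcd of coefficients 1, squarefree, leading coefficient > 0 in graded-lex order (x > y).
(a) Degree: the shape is more complex than any degree-3 curve, so deg p = 4.
(b) Observable constraints: one x-axis crossing is at x = 0; one y-axis crossing is at y = 0.
(c) Together with the visible shape, these determine p as stated.

2*x^4 + 3*x^2*y^2 - x*y^3 + 3*x^3 - 2*y^3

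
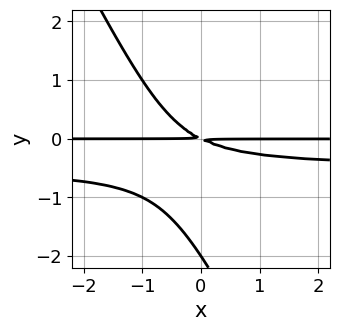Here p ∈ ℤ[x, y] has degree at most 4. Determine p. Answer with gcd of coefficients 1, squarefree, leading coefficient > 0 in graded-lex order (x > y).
1. deg p = 3. No degree-2 curve has this shape.
2. Checking where it meets the axes: it crosses the y-axis at the gridline y = -2; the visible x-axis segment lies entirely on the curve.
3. The integer polynomial consistent with all of this is the stated p.

2*x*y^2 + y^3 + x*y + 2*y^2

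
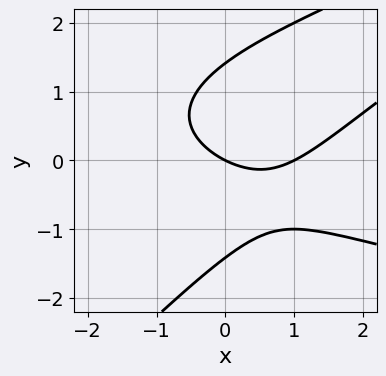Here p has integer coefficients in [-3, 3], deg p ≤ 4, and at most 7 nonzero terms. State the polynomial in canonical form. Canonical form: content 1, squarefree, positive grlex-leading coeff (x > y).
x*y^2 - y^3 - x^2 + x + 2*y

Degree: a generic line meets the curve in up to 3 points, so deg p = 3.
Checking where it meets the axes: one y-axis crossing is at y = 0; the x-axis gridline crossings are at x ∈ {0, 1}.
Solving for integer coefficients yields p as stated.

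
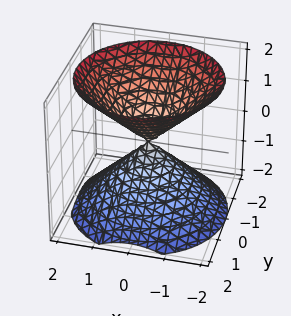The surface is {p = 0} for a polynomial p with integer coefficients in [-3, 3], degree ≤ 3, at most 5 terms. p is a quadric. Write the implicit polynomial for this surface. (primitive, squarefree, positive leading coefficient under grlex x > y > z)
x^2 + y^2 - z^2

1. The picture has 2 separate pieces.
2. deg p = 2.
3. Symmetries: it's symmetric under z → −z, forcing even powers of z; the surface is invariant under rotation about z: p = q(x² + y², z).
4. Against the integer gridlines: it meets the y-axis at y = 0 (among the integer gridlines); a circular section at z = 1 has radius exactly 1.
5. These observations pin down the coefficients.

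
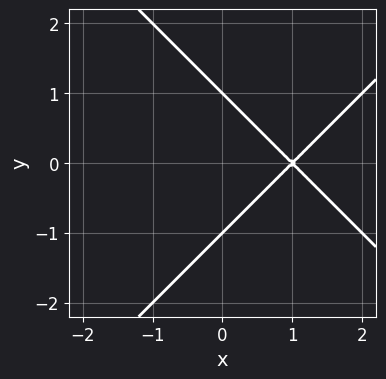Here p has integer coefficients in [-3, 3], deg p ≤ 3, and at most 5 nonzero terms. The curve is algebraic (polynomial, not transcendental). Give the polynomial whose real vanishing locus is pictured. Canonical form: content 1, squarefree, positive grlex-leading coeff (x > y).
x^2 - y^2 - 2*x + 1

Degree: no degree-1 curve has this shape, so deg p = 2.
Symmetries: it's symmetric under y → −y, forcing even powers of y.
From the axis intercepts and sections: it crosses the x-axis at the gridline x = 1; the y-axis gridline crossings are at y ∈ {-1, 1}.
The integer polynomial consistent with all of this is the stated p.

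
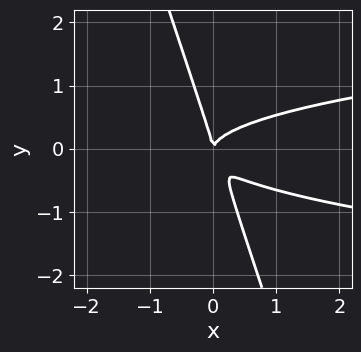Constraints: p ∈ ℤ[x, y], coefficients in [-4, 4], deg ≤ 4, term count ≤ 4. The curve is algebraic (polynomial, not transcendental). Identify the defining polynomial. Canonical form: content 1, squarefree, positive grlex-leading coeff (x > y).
3*x*y^2 + y^3 - x^2

First, the degree is 3 — no degree-2 curve has this shape.
Next, reading off the gridlines: it meets the y-axis at y = 0 (among the integer gridlines); it meets the x-axis at x = 0 (among the integer gridlines).
Finally, matching integer coefficients to the picture gives p.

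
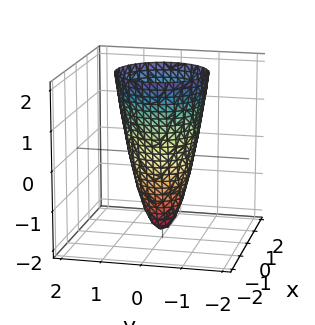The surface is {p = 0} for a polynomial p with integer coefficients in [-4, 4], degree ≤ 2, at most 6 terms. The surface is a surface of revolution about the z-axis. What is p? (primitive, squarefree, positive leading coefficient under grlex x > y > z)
3*x^2 + 3*y^2 - z - 2

(a) The degree is 2 — a generic line meets the surface in up to 2 points.
(b) By symmetry, every cross-section ⟂ z is a circle, so x, y appear only via x² + y².
(c) From the axis intercepts and sections: a circular section at z = 0 has radius between 0 and 1; it meets the z-axis at z = -2 (among the integer gridlines).
(d) These observations pin down the coefficients.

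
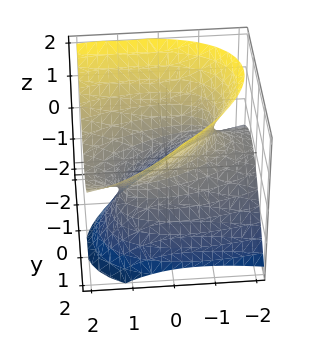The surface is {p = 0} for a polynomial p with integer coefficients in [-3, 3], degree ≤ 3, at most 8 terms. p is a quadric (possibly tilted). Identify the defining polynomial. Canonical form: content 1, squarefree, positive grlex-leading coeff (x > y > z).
Degree: no degree-1 surface has this shape, so deg p = 2.
From the visible intercepts: the surface avoids every integer z-axis point in the box.
Putting this together gives p.

x^2 - 2*x*y - 3*x*z + 3*y^2 - 3*z^2 - 2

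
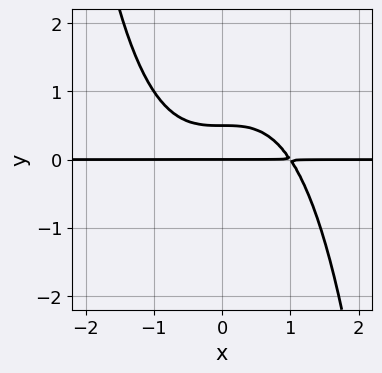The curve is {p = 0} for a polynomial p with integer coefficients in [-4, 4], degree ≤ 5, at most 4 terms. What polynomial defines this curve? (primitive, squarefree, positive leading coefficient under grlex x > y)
x^3*y + 2*y^2 - y

(a) The degree is 4 — a generic line meets the curve in up to 4 points.
(b) From the visible intercepts: it meets the y-axis at y = 0 (among the integer gridlines); the visible x-axis segment lies entirely on the curve.
(c) Putting this together gives p.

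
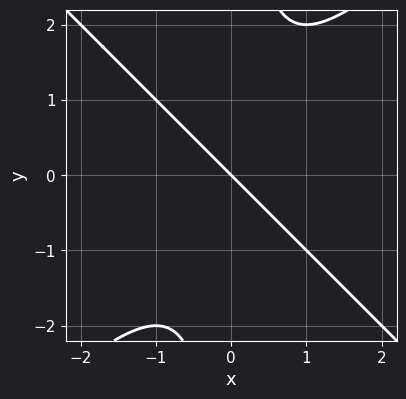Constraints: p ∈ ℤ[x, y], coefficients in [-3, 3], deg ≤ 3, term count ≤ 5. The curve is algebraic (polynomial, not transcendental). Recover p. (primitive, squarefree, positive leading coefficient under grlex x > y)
(a) Degree: no degree-2 curve has this shape, so deg p = 3.
(b) From the visible intercepts: it meets the y-axis at y = 0 (among the integer gridlines); it crosses the x-axis at the gridline x = 0.
(c) Matching integer coefficients to the picture gives p.

x^3 - x*y^2 + x + y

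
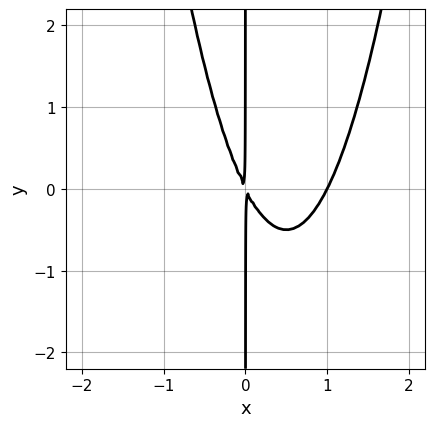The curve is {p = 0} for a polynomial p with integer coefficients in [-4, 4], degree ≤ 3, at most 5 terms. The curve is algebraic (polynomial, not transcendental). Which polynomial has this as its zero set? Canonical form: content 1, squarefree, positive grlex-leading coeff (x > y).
(a) deg p = 3.
(b) Checking where it meets the axes: it meets the x-axis at x = 1 (among the integer gridlines); the visible y-axis segment lies entirely on the curve.
(c) The integer polynomial consistent with all of this is the stated p.

2*x^3 - 2*x^2 - x*y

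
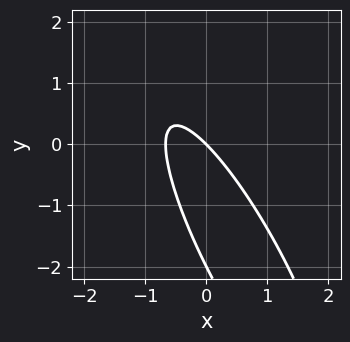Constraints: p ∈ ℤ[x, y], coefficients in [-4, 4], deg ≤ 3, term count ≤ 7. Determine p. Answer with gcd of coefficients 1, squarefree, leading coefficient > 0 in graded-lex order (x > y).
3*x^2 + 3*x*y + y^2 + 2*x + 2*y

(a) The degree is 2 — the shape is more complex than any degree-1 curve.
(b) Observable constraints: it crosses the x-axis at the gridline x = 0; among the integer gridlines, it crosses the y-axis at y ∈ {-2, 0}.
(c) Fitting integer coefficients to these (and the overall shape) gives p.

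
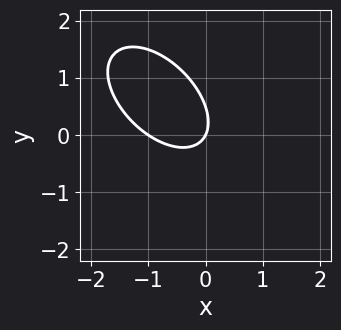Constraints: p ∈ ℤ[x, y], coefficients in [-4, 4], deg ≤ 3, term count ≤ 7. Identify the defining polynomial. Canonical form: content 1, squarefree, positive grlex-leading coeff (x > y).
2*x^2 + 2*x*y + 2*y^2 + 2*x - y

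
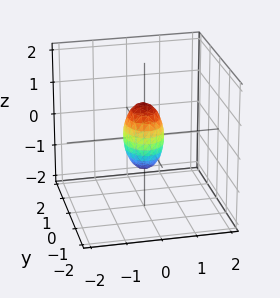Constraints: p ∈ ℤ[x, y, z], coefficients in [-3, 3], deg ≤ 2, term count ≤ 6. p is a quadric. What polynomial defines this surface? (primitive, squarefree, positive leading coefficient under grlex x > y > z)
3*x^2 + 2*y^2 + z^2 - 1

First, degree: a closed, bounded, convex surface; a quadric, so deg p = 2.
Then, symmetries: it's symmetric under z → −z, forcing even powers of z; the y ↦ −y reflection is a symmetry, so y appears only in even powers; the x ↦ −x reflection is a symmetry, so x appears only in even powers.
Next, observable constraints: among the integer gridlines, it crosses the z-axis at z ∈ {-1, 1}.
Finally, matching integer coefficients to the picture gives p.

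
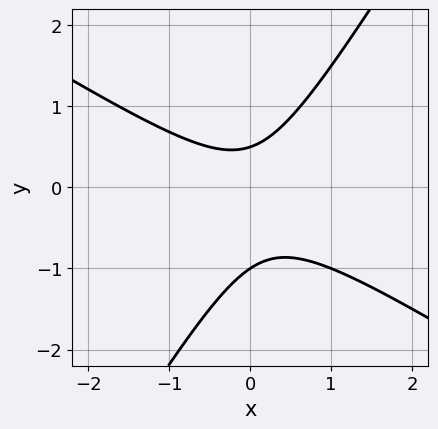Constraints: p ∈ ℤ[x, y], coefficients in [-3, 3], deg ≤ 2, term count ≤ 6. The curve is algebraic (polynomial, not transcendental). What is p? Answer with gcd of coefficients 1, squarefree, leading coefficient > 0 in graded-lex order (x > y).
2*x^2 + 2*x*y - 2*y^2 - y + 1

(a) deg p = 2. The shape is more complex than any degree-1 curve.
(b) Checking where it meets the axes: no x-intercept at any integer in the box; it meets the y-axis at y = -1 (among the integer gridlines).
(c) Fitting integer coefficients to these (and the overall shape) gives p.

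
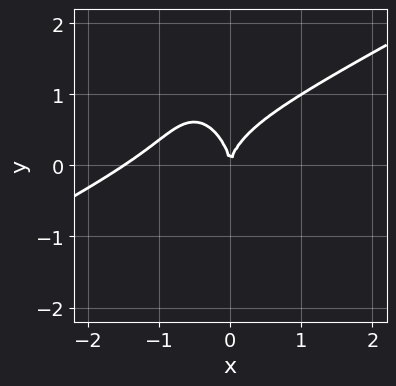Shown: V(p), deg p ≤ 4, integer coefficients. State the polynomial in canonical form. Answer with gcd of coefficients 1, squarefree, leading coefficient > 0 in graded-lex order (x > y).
2*x^3 - 3*x^2*y - x*y^2 - y^3 + 3*x^2

(a) The degree is 3 — no degree-2 curve has this shape.
(b) From the axis intercepts and sections: it meets the y-axis at y = 0 (among the integer gridlines); it crosses the x-axis at the gridline x = 0.
(c) Solving for integer coefficients yields p as stated.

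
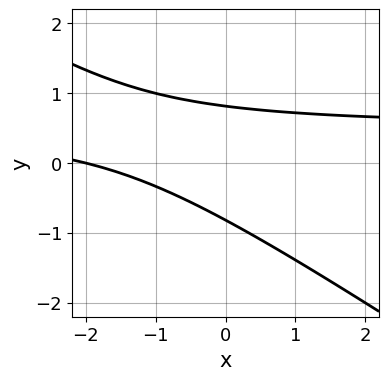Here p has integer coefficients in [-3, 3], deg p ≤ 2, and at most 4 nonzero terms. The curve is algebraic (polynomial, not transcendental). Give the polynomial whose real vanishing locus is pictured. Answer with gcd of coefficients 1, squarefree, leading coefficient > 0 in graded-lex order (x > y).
2*x*y + 3*y^2 - x - 2

First, degree: the shape is more complex than any degree-1 curve, so deg p = 2.
Next, from the axis intercepts and sections: it meets the x-axis at x = -2 (among the integer gridlines).
Finally, putting this together gives p.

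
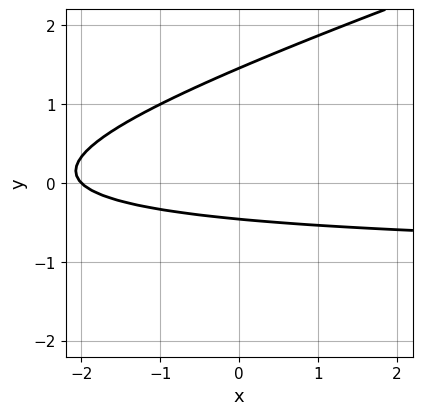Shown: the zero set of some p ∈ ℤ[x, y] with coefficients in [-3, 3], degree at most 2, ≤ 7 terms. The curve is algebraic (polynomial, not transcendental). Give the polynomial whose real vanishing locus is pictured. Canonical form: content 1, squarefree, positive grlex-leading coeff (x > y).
x*y - 3*y^2 + x + 3*y + 2

(a) The degree is 2 — the shape is more complex than any degree-1 curve.
(b) Reading off the gridlines: one x-axis crossing is at x = -2.
(c) Putting this together gives p.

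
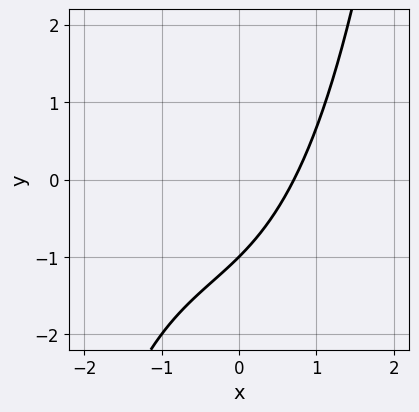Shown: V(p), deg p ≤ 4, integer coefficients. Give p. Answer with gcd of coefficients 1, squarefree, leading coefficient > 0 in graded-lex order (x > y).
x^3 + x^2 + 3*x - 3*y - 3

1. The degree is 3 — the shape is more complex than any degree-2 curve.
2. From the axis intercepts and sections: one y-axis crossing is at y = -1.
3. Solving for integer coefficients yields p as stated.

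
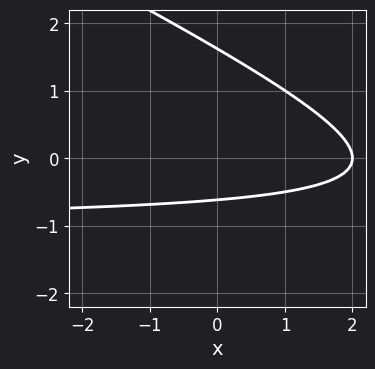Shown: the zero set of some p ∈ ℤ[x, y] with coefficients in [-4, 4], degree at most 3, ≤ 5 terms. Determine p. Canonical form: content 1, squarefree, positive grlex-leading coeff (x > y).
deg p = 2. No degree-1 curve has this shape.
Against the integer gridlines: it crosses the x-axis at the gridline x = 2.
Assembling these constraints gives the stated polynomial.

x*y + 2*y^2 + x - 2*y - 2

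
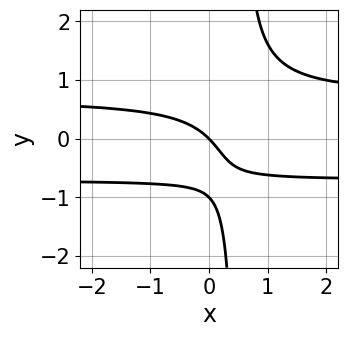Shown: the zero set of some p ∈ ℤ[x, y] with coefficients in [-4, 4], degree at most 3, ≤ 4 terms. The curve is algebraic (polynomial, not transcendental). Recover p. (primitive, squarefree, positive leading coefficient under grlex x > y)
deg p = 3. No degree-2 curve has this shape.
Reading off the gridlines: it meets the x-axis at x = 0 (among the integer gridlines); among the integer gridlines, it crosses the y-axis at y ∈ {-1, 0}.
These observations pin down the coefficients.

2*x*y^2 - y^2 - x - y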